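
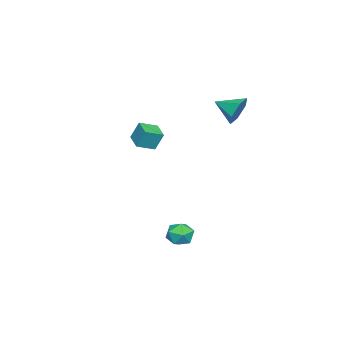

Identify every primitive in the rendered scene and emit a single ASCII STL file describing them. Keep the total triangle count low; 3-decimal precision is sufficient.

solid 
facet normal -0.774 -0.595 0.219
outer loop
vertex -1.312 -1.527 2.242
vertex -1.906 -0.871 1.925
vertex -1.264 -1.926 1.327
endloop
endfacet
facet normal 0.632 -0.698 0.337
outer loop
vertex -0.514 -1.349 1.115
vertex -1.312 -1.527 2.242
vertex -1.264 -1.926 1.327
endloop
endfacet
facet normal -0.774 -0.595 0.218
outer loop
vertex -1.264 -1.926 1.327
vertex -1.906 -0.871 1.925
vertex -1.858 -1.27 1.009
endloop
endfacet
facet normal 0.049 -0.400 -0.915
outer loop
vertex -1.858 -1.27 1.009
vertex -0.514 -1.349 1.115
vertex -1.264 -1.926 1.327
endloop
endfacet
facet normal -0.048 0.399 0.916
outer loop
vertex -1.312 -1.527 2.242
vertex -1.156 -0.294 1.713
vertex -1.906 -0.871 1.925
endloop
endfacet
facet normal 0.632 -0.698 0.337
outer loop
vertex -0.562 -0.95 2.031
vertex -1.312 -1.527 2.242
vertex -0.514 -1.349 1.115
endloop
endfacet
facet normal -0.049 0.399 0.916
outer loop
vertex -0.562 -0.95 2.031
vertex -1.156 -0.294 1.713
vertex -1.312 -1.527 2.242
endloop
endfacet
facet normal -0.632 0.698 -0.337
outer loop
vertex -1.906 -0.871 1.925
vertex -1.156 -0.294 1.713
vertex -1.858 -1.27 1.009
endloop
endfacet
facet normal 0.049 -0.398 -0.916
outer loop
vertex -1.108 -0.693 0.798
vertex -0.514 -1.349 1.115
vertex -1.858 -1.27 1.009
endloop
endfacet
facet normal -0.632 0.698 -0.337
outer loop
vertex -1.858 -1.27 1.009
vertex -1.156 -0.294 1.713
vertex -1.108 -0.693 0.798
endloop
endfacet
facet normal 0.774 0.595 -0.219
outer loop
vertex -1.108 -0.693 0.798
vertex -0.562 -0.95 2.031
vertex -0.514 -1.349 1.115
endloop
endfacet
facet normal 0.774 0.595 -0.219
outer loop
vertex -1.156 -0.294 1.713
vertex -0.562 -0.95 2.031
vertex -1.108 -0.693 0.798
endloop
endfacet
facet normal 0.043 0.939 -0.340
outer loop
vertex -1.951 2.531 2.479
vertex -2.294 2.798 3.174
vertex -1.478 2.74 3.116
endloop
endfacet
facet normal 0.682 -0.673 -0.285
outer loop
vertex -1.951 2.531 2.479
vertex -1.478 2.74 3.116
vertex -2.346 1.662 3.586
endloop
endfacet
facet normal 0.043 0.939 -0.340
outer loop
vertex -1.478 2.74 3.116
vertex -2.294 2.798 3.174
vertex -1.821 3.007 3.811
endloop
endfacet
facet normal 0.761 -0.384 0.523
outer loop
vertex -1.478 2.74 3.116
vertex -1.821 3.007 3.811
vertex -2.346 1.662 3.586
endloop
endfacet
facet normal 0.043 0.939 -0.340
outer loop
vertex -1.821 3.007 3.811
vertex -2.294 2.798 3.174
vertex -2.637 3.066 3.87
endloop
endfacet
facet normal 0.057 -0.186 0.981
outer loop
vertex -1.821 3.007 3.811
vertex -2.637 3.066 3.87
vertex -2.346 1.662 3.586
endloop
endfacet
facet normal 0.043 0.939 -0.340
outer loop
vertex -2.637 3.066 3.87
vertex -2.294 2.798 3.174
vertex -3.11 2.857 3.233
endloop
endfacet
facet normal -0.725 -0.278 0.630
outer loop
vertex -2.637 3.066 3.87
vertex -3.11 2.857 3.233
vertex -2.346 1.662 3.586
endloop
endfacet
facet normal 0.043 0.940 -0.340
outer loop
vertex -3.11 2.857 3.233
vertex -2.294 2.798 3.174
vertex -2.767 2.59 2.538
endloop
endfacet
facet normal -0.804 -0.567 -0.179
outer loop
vertex -3.11 2.857 3.233
vertex -2.767 2.59 2.538
vertex -2.346 1.662 3.586
endloop
endfacet
facet normal 0.043 0.940 -0.340
outer loop
vertex -2.767 2.59 2.538
vertex -2.294 2.798 3.174
vertex -1.951 2.531 2.479
endloop
endfacet
facet normal -0.101 -0.765 -0.636
outer loop
vertex -2.767 2.59 2.538
vertex -1.951 2.531 2.479
vertex -2.346 1.662 3.586
endloop
endfacet
facet normal -0.437 -0.244 0.866
outer loop
vertex 1.25 1.607 -2.474
vertex 1.633 1.016 -2.447
vertex 1.879 1.608 -2.156
endloop
endfacet
facet normal -0.400 0.464 0.790
outer loop
vertex 1.25 1.607 -2.474
vertex 1.879 1.608 -2.156
vertex 1.692 2.148 -2.568
endloop
endfacet
facet normal -0.744 0.641 0.189
outer loop
vertex 1.25 1.607 -2.474
vertex 1.692 2.148 -2.568
vertex 1.33 1.889 -3.114
endloop
endfacet
facet normal -0.994 0.041 -0.106
outer loop
vertex 1.25 1.607 -2.474
vertex 1.33 1.889 -3.114
vertex 1.293 1.189 -3.039
endloop
endfacet
facet normal -0.803 -0.506 0.313
outer loop
vertex 1.25 1.607 -2.474
vertex 1.293 1.189 -3.039
vertex 1.633 1.016 -2.447
endloop
endfacet
facet normal 0.288 0.642 0.711
outer loop
vertex 1.692 2.148 -2.568
vertex 1.879 1.608 -2.156
vertex 2.347 1.891 -2.601
endloop
endfacet
facet normal 0.228 -0.504 0.833
outer loop
vertex 1.879 1.608 -2.156
vertex 1.633 1.016 -2.447
vertex 2.31 1.191 -2.526
endloop
endfacet
facet normal -0.367 -0.928 -0.060
outer loop
vertex 1.633 1.016 -2.447
vertex 1.293 1.189 -3.039
vertex 1.948 0.932 -3.072
endloop
endfacet
facet normal -0.675 -0.043 -0.737
outer loop
vertex 1.293 1.189 -3.039
vertex 1.33 1.889 -3.114
vertex 1.761 1.472 -3.484
endloop
endfacet
facet normal -0.270 0.927 -0.261
outer loop
vertex 1.33 1.889 -3.114
vertex 1.692 2.148 -2.568
vertex 2.007 2.064 -3.193
endloop
endfacet
facet normal 0.994 -0.041 0.106
outer loop
vertex 2.39 1.473 -3.166
vertex 2.347 1.891 -2.601
vertex 2.31 1.191 -2.526
endloop
endfacet
facet normal 0.744 -0.641 -0.189
outer loop
vertex 2.39 1.473 -3.166
vertex 2.31 1.191 -2.526
vertex 1.948 0.932 -3.072
endloop
endfacet
facet normal 0.400 -0.464 -0.790
outer loop
vertex 2.39 1.473 -3.166
vertex 1.948 0.932 -3.072
vertex 1.761 1.472 -3.484
endloop
endfacet
facet normal 0.437 0.244 -0.866
outer loop
vertex 2.39 1.473 -3.166
vertex 1.761 1.472 -3.484
vertex 2.007 2.064 -3.193
endloop
endfacet
facet normal 0.803 0.506 -0.313
outer loop
vertex 2.39 1.473 -3.166
vertex 2.007 2.064 -3.193
vertex 2.347 1.891 -2.601
endloop
endfacet
facet normal 0.675 0.043 0.737
outer loop
vertex 2.31 1.191 -2.526
vertex 2.347 1.891 -2.601
vertex 1.879 1.608 -2.156
endloop
endfacet
facet normal 0.270 -0.927 0.261
outer loop
vertex 1.948 0.932 -3.072
vertex 2.31 1.191 -2.526
vertex 1.633 1.016 -2.447
endloop
endfacet
facet normal -0.288 -0.642 -0.711
outer loop
vertex 1.761 1.472 -3.484
vertex 1.948 0.932 -3.072
vertex 1.293 1.189 -3.039
endloop
endfacet
facet normal -0.228 0.504 -0.833
outer loop
vertex 2.007 2.064 -3.193
vertex 1.761 1.472 -3.484
vertex 1.33 1.889 -3.114
endloop
endfacet
facet normal 0.367 0.928 0.060
outer loop
vertex 2.347 1.891 -2.601
vertex 2.007 2.064 -3.193
vertex 1.692 2.148 -2.568
endloop
endfacet

endsolid


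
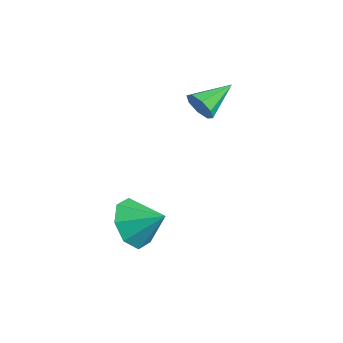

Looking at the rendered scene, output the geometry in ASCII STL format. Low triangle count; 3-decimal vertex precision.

solid 
facet normal -0.686 -0.499 -0.529
outer loop
vertex 2.761 -0.948 -3.64
vertex 2.168 -0.21 -3.567
vertex 2.838 -0.474 -4.187
endloop
endfacet
facet normal 0.986 -0.167 -0.006
outer loop
vertex 2.761 -0.948 -3.64
vertex 2.838 -0.474 -4.187
vertex 2.992 0.39 -2.933
endloop
endfacet
facet normal -0.686 -0.499 -0.529
outer loop
vertex 2.838 -0.474 -4.187
vertex 2.168 -0.21 -3.567
vertex 2.522 0.154 -4.37
endloop
endfacet
facet normal 0.876 0.341 -0.342
outer loop
vertex 2.838 -0.474 -4.187
vertex 2.522 0.154 -4.37
vertex 2.992 0.39 -2.933
endloop
endfacet
facet normal -0.687 -0.499 -0.529
outer loop
vertex 2.522 0.154 -4.37
vertex 2.168 -0.21 -3.567
vertex 1.999 0.57 -4.083
endloop
endfacet
facet normal 0.490 0.820 -0.295
outer loop
vertex 2.522 0.154 -4.37
vertex 1.999 0.57 -4.083
vertex 2.992 0.39 -2.933
endloop
endfacet
facet normal -0.687 -0.499 -0.529
outer loop
vertex 1.999 0.57 -4.083
vertex 2.168 -0.21 -3.567
vertex 1.575 0.529 -3.494
endloop
endfacet
facet normal 0.054 0.993 0.108
outer loop
vertex 1.999 0.57 -4.083
vertex 1.575 0.529 -3.494
vertex 2.992 0.39 -2.933
endloop
endfacet
facet normal -0.686 -0.498 -0.530
outer loop
vertex 1.575 0.529 -3.494
vertex 2.168 -0.21 -3.567
vertex 1.498 0.055 -2.948
endloop
endfacet
facet normal -0.176 0.756 0.631
outer loop
vertex 1.575 0.529 -3.494
vertex 1.498 0.055 -2.948
vertex 2.992 0.39 -2.933
endloop
endfacet
facet normal -0.686 -0.500 -0.528
outer loop
vertex 1.498 0.055 -2.948
vertex 2.168 -0.21 -3.567
vertex 1.814 -0.573 -2.764
endloop
endfacet
facet normal -0.066 0.250 0.966
outer loop
vertex 1.498 0.055 -2.948
vertex 1.814 -0.573 -2.764
vertex 2.992 0.39 -2.933
endloop
endfacet
facet normal -0.687 -0.499 -0.528
outer loop
vertex 1.814 -0.573 -2.764
vertex 2.168 -0.21 -3.567
vertex 2.337 -0.989 -3.051
endloop
endfacet
facet normal 0.321 -0.231 0.919
outer loop
vertex 1.814 -0.573 -2.764
vertex 2.337 -0.989 -3.051
vertex 2.992 0.39 -2.933
endloop
endfacet
facet normal -0.686 -0.499 -0.529
outer loop
vertex 2.337 -0.989 -3.051
vertex 2.168 -0.21 -3.567
vertex 2.761 -0.948 -3.64
endloop
endfacet
facet normal 0.756 -0.403 0.516
outer loop
vertex 2.337 -0.989 -3.051
vertex 2.761 -0.948 -3.64
vertex 2.992 0.39 -2.933
endloop
endfacet
facet normal 0.088 -0.939 -0.332
outer loop
vertex 1.565 2.671 0.453
vertex 1.25 2.811 -0.026
vertex 1.823 2.816 0.112
endloop
endfacet
facet normal 0.725 0.235 0.648
outer loop
vertex 1.565 2.671 0.453
vertex 1.823 2.816 0.112
vertex 1.13 4.089 0.426
endloop
endfacet
facet normal 0.088 -0.939 -0.333
outer loop
vertex 1.823 2.816 0.112
vertex 1.25 2.811 -0.026
vertex 1.746 2.958 -0.309
endloop
endfacet
facet normal 0.878 0.478 0.001
outer loop
vertex 1.823 2.816 0.112
vertex 1.746 2.958 -0.309
vertex 1.13 4.089 0.426
endloop
endfacet
facet normal 0.088 -0.939 -0.333
outer loop
vertex 1.746 2.958 -0.309
vertex 1.25 2.811 -0.026
vertex 1.378 3.014 -0.565
endloop
endfacet
facet normal 0.499 0.647 -0.577
outer loop
vertex 1.746 2.958 -0.309
vertex 1.378 3.014 -0.565
vertex 1.13 4.089 0.426
endloop
endfacet
facet normal 0.088 -0.939 -0.333
outer loop
vertex 1.378 3.014 -0.565
vertex 1.25 2.811 -0.026
vertex 0.935 2.951 -0.505
endloop
endfacet
facet normal -0.192 0.641 -0.743
outer loop
vertex 1.378 3.014 -0.565
vertex 0.935 2.951 -0.505
vertex 1.13 4.089 0.426
endloop
endfacet
facet normal 0.086 -0.940 -0.331
outer loop
vertex 0.935 2.951 -0.505
vertex 1.25 2.811 -0.026
vertex 0.676 2.807 -0.164
endloop
endfacet
facet normal -0.789 0.465 -0.403
outer loop
vertex 0.935 2.951 -0.505
vertex 0.676 2.807 -0.164
vertex 1.13 4.089 0.426
endloop
endfacet
facet normal 0.086 -0.939 -0.332
outer loop
vertex 0.676 2.807 -0.164
vertex 1.25 2.811 -0.026
vertex 0.754 2.665 0.258
endloop
endfacet
facet normal -0.943 0.220 0.248
outer loop
vertex 0.676 2.807 -0.164
vertex 0.754 2.665 0.258
vertex 1.13 4.089 0.426
endloop
endfacet
facet normal 0.087 -0.939 -0.331
outer loop
vertex 0.754 2.665 0.258
vertex 1.25 2.811 -0.026
vertex 1.122 2.609 0.513
endloop
endfacet
facet normal -0.563 0.052 0.825
outer loop
vertex 0.754 2.665 0.258
vertex 1.122 2.609 0.513
vertex 1.13 4.089 0.426
endloop
endfacet
facet normal 0.087 -0.939 -0.332
outer loop
vertex 1.122 2.609 0.513
vertex 1.25 2.811 -0.026
vertex 1.565 2.671 0.453
endloop
endfacet
facet normal 0.126 0.058 0.990
outer loop
vertex 1.122 2.609 0.513
vertex 1.565 2.671 0.453
vertex 1.13 4.089 0.426
endloop
endfacet

endsolid


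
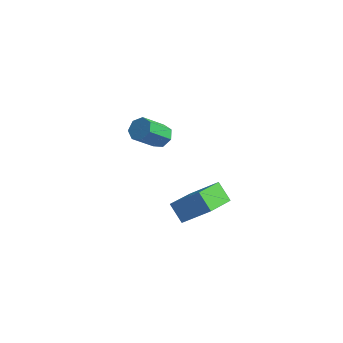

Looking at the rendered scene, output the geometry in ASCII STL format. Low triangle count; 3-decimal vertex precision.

solid 
facet normal 0.196 0.720 -0.666
outer loop
vertex -3.142 2.193 -4.797
vertex -3.649 2.655 -4.447
vertex -2.895 2.577 -4.309
endloop
endfacet
facet normal 0.908 -0.390 -0.153
outer loop
vertex -3.142 2.193 -4.797
vertex -2.895 2.577 -4.309
vertex -3.505 0.862 -3.563
endloop
endfacet
facet normal 0.908 -0.390 -0.153
outer loop
vertex -3.505 0.862 -3.563
vertex -2.895 2.577 -4.309
vertex -3.258 1.247 -3.076
endloop
endfacet
facet normal -0.196 -0.719 0.667
outer loop
vertex -3.505 0.862 -3.563
vertex -3.258 1.247 -3.076
vertex -4.011 1.325 -3.213
endloop
endfacet
facet normal 0.196 0.720 -0.666
outer loop
vertex -2.895 2.577 -4.309
vertex -3.649 2.655 -4.447
vertex -3.216 3.02 -3.925
endloop
endfacet
facet normal 0.855 0.207 0.475
outer loop
vertex -2.895 2.577 -4.309
vertex -3.216 3.02 -3.925
vertex -3.258 1.247 -3.076
endloop
endfacet
facet normal 0.856 0.207 0.474
outer loop
vertex -3.258 1.247 -3.076
vertex -3.216 3.02 -3.925
vertex -3.578 1.69 -2.692
endloop
endfacet
facet normal -0.196 -0.719 0.667
outer loop
vertex -3.258 1.247 -3.076
vertex -3.578 1.69 -2.692
vertex -4.011 1.325 -3.213
endloop
endfacet
facet normal 0.197 0.719 -0.666
outer loop
vertex -3.216 3.02 -3.925
vertex -3.649 2.655 -4.447
vertex -3.862 3.189 -3.934
endloop
endfacet
facet normal 0.159 0.648 0.745
outer loop
vertex -3.216 3.02 -3.925
vertex -3.862 3.189 -3.934
vertex -3.578 1.69 -2.692
endloop
endfacet
facet normal 0.158 0.648 0.745
outer loop
vertex -3.578 1.69 -2.692
vertex -3.862 3.189 -3.934
vertex -4.224 1.858 -2.701
endloop
endfacet
facet normal -0.196 -0.719 0.667
outer loop
vertex -3.578 1.69 -2.692
vertex -4.224 1.858 -2.701
vertex -4.011 1.325 -3.213
endloop
endfacet
facet normal 0.196 0.719 -0.667
outer loop
vertex -3.862 3.189 -3.934
vertex -3.649 2.655 -4.447
vertex -4.348 2.955 -4.329
endloop
endfacet
facet normal -0.658 0.600 0.454
outer loop
vertex -3.862 3.189 -3.934
vertex -4.348 2.955 -4.329
vertex -4.224 1.858 -2.701
endloop
endfacet
facet normal -0.657 0.601 0.455
outer loop
vertex -4.224 1.858 -2.701
vertex -4.348 2.955 -4.329
vertex -4.71 1.625 -3.095
endloop
endfacet
facet normal -0.196 -0.719 0.667
outer loop
vertex -4.224 1.858 -2.701
vertex -4.71 1.625 -3.095
vertex -4.011 1.325 -3.213
endloop
endfacet
facet normal 0.196 0.719 -0.667
outer loop
vertex -4.348 2.955 -4.329
vertex -3.649 2.655 -4.447
vertex -4.308 2.496 -4.812
endloop
endfacet
facet normal -0.979 0.102 -0.178
outer loop
vertex -4.348 2.955 -4.329
vertex -4.308 2.496 -4.812
vertex -4.71 1.625 -3.095
endloop
endfacet
facet normal -0.979 0.102 -0.178
outer loop
vertex -4.71 1.625 -3.095
vertex -4.308 2.496 -4.812
vertex -4.67 1.165 -3.579
endloop
endfacet
facet normal -0.196 -0.719 0.667
outer loop
vertex -4.71 1.625 -3.095
vertex -4.67 1.165 -3.579
vertex -4.011 1.325 -3.213
endloop
endfacet
facet normal 0.195 0.720 -0.666
outer loop
vertex -4.308 2.496 -4.812
vertex -3.649 2.655 -4.447
vertex -3.771 2.157 -5.021
endloop
endfacet
facet normal -0.563 -0.474 -0.677
outer loop
vertex -4.308 2.496 -4.812
vertex -3.771 2.157 -5.021
vertex -4.67 1.165 -3.579
endloop
endfacet
facet normal -0.562 -0.475 -0.677
outer loop
vertex -4.67 1.165 -3.579
vertex -3.771 2.157 -5.021
vertex -4.133 0.826 -3.787
endloop
endfacet
facet normal -0.196 -0.719 0.667
outer loop
vertex -4.67 1.165 -3.579
vertex -4.133 0.826 -3.787
vertex -4.011 1.325 -3.213
endloop
endfacet
facet normal 0.196 0.720 -0.666
outer loop
vertex -3.771 2.157 -5.021
vertex -3.649 2.655 -4.447
vertex -3.142 2.193 -4.797
endloop
endfacet
facet normal 0.277 -0.693 -0.666
outer loop
vertex -3.771 2.157 -5.021
vertex -3.142 2.193 -4.797
vertex -4.133 0.826 -3.787
endloop
endfacet
facet normal 0.277 -0.693 -0.666
outer loop
vertex -4.133 0.826 -3.787
vertex -3.142 2.193 -4.797
vertex -3.505 0.862 -3.563
endloop
endfacet
facet normal -0.197 -0.719 0.667
outer loop
vertex -4.133 0.826 -3.787
vertex -3.505 0.862 -3.563
vertex -4.011 1.325 -3.213
endloop
endfacet
facet normal -0.695 0.132 0.707
outer loop
vertex 2.968 -2.703 -2.266
vertex 2.662 -0.676 -2.946
vertex 1.649 -3.299 -3.451
endloop
endfacet
facet normal 0.141 -0.939 0.315
outer loop
vertex 2.518 -3.464 -4.334
vertex 2.968 -2.703 -2.266
vertex 1.649 -3.299 -3.451
endloop
endfacet
facet normal -0.695 0.132 0.707
outer loop
vertex 1.649 -3.299 -3.451
vertex 2.662 -0.676 -2.946
vertex 1.344 -1.272 -4.13
endloop
endfacet
facet normal -0.705 -0.318 -0.634
outer loop
vertex 1.344 -1.272 -4.13
vertex 2.518 -3.464 -4.334
vertex 1.649 -3.299 -3.451
endloop
endfacet
facet normal 0.705 0.319 0.634
outer loop
vertex 2.968 -2.703 -2.266
vertex 3.531 -0.841 -3.829
vertex 2.662 -0.676 -2.946
endloop
endfacet
facet normal 0.142 -0.939 0.315
outer loop
vertex 3.836 -2.868 -3.15
vertex 2.968 -2.703 -2.266
vertex 2.518 -3.464 -4.334
endloop
endfacet
facet normal 0.705 0.318 0.633
outer loop
vertex 3.836 -2.868 -3.15
vertex 3.531 -0.841 -3.829
vertex 2.968 -2.703 -2.266
endloop
endfacet
facet normal -0.142 0.939 -0.315
outer loop
vertex 2.662 -0.676 -2.946
vertex 3.531 -0.841 -3.829
vertex 1.344 -1.272 -4.13
endloop
endfacet
facet normal -0.705 -0.319 -0.633
outer loop
vertex 2.212 -1.437 -5.014
vertex 2.518 -3.464 -4.334
vertex 1.344 -1.272 -4.13
endloop
endfacet
facet normal -0.142 0.939 -0.314
outer loop
vertex 1.344 -1.272 -4.13
vertex 3.531 -0.841 -3.829
vertex 2.212 -1.437 -5.014
endloop
endfacet
facet normal 0.695 -0.132 -0.707
outer loop
vertex 2.212 -1.437 -5.014
vertex 3.836 -2.868 -3.15
vertex 2.518 -3.464 -4.334
endloop
endfacet
facet normal 0.695 -0.132 -0.707
outer loop
vertex 3.531 -0.841 -3.829
vertex 3.836 -2.868 -3.15
vertex 2.212 -1.437 -5.014
endloop
endfacet

endsolid


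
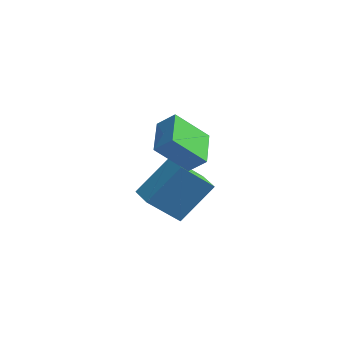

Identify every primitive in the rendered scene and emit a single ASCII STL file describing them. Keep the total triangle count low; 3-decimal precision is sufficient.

solid 
facet normal -0.715 -0.092 -0.693
outer loop
vertex -3.929 1.54 3.59
vertex -4.254 3.071 3.722
vertex -2.686 1.919 2.259
endloop
endfacet
facet normal 0.207 -0.975 -0.084
outer loop
vertex -1.986 2.009 2.938
vertex -3.929 1.54 3.59
vertex -2.686 1.919 2.259
endloop
endfacet
facet normal -0.715 -0.092 -0.693
outer loop
vertex -2.686 1.919 2.259
vertex -4.254 3.071 3.722
vertex -3.012 3.449 2.391
endloop
endfacet
facet normal 0.668 0.204 -0.716
outer loop
vertex -3.012 3.449 2.391
vertex -1.986 2.009 2.938
vertex -2.686 1.919 2.259
endloop
endfacet
facet normal -0.668 -0.204 0.716
outer loop
vertex -3.929 1.54 3.59
vertex -3.554 3.161 4.401
vertex -4.254 3.071 3.722
endloop
endfacet
facet normal 0.207 -0.975 -0.083
outer loop
vertex -3.228 1.631 4.269
vertex -3.929 1.54 3.59
vertex -1.986 2.009 2.938
endloop
endfacet
facet normal -0.667 -0.204 0.716
outer loop
vertex -3.228 1.631 4.269
vertex -3.554 3.161 4.401
vertex -3.929 1.54 3.59
endloop
endfacet
facet normal -0.207 0.975 0.084
outer loop
vertex -4.254 3.071 3.722
vertex -3.554 3.161 4.401
vertex -3.012 3.449 2.391
endloop
endfacet
facet normal 0.667 0.203 -0.716
outer loop
vertex -2.311 3.54 3.07
vertex -1.986 2.009 2.938
vertex -3.012 3.449 2.391
endloop
endfacet
facet normal -0.208 0.975 0.084
outer loop
vertex -3.012 3.449 2.391
vertex -3.554 3.161 4.401
vertex -2.311 3.54 3.07
endloop
endfacet
facet normal 0.715 0.092 0.693
outer loop
vertex -2.311 3.54 3.07
vertex -3.228 1.631 4.269
vertex -1.986 2.009 2.938
endloop
endfacet
facet normal 0.714 0.092 0.694
outer loop
vertex -3.554 3.161 4.401
vertex -3.228 1.631 4.269
vertex -2.311 3.54 3.07
endloop
endfacet
facet normal -0.545 -0.343 0.765
outer loop
vertex -3.353 3.32 1.004
vertex -4.013 4.014 0.845
vertex -4.383 2.04 -0.303
endloop
endfacet
facet normal 0.680 -0.715 0.164
outer loop
vertex -3.227 2.766 -1.925
vertex -3.353 3.32 1.004
vertex -4.383 2.04 -0.303
endloop
endfacet
facet normal -0.545 -0.343 0.765
outer loop
vertex -4.383 2.04 -0.303
vertex -4.013 4.014 0.845
vertex -5.043 2.733 -0.463
endloop
endfacet
facet normal -0.490 -0.610 -0.622
outer loop
vertex -5.043 2.733 -0.463
vertex -3.227 2.766 -1.925
vertex -4.383 2.04 -0.303
endloop
endfacet
facet normal 0.491 0.609 0.623
outer loop
vertex -3.353 3.32 1.004
vertex -2.857 4.74 -0.777
vertex -4.013 4.014 0.845
endloop
endfacet
facet normal 0.680 -0.715 0.164
outer loop
vertex -2.197 4.047 -0.617
vertex -3.353 3.32 1.004
vertex -3.227 2.766 -1.925
endloop
endfacet
facet normal 0.490 0.610 0.623
outer loop
vertex -2.197 4.047 -0.617
vertex -2.857 4.74 -0.777
vertex -3.353 3.32 1.004
endloop
endfacet
facet normal -0.680 0.715 -0.165
outer loop
vertex -4.013 4.014 0.845
vertex -2.857 4.74 -0.777
vertex -5.043 2.733 -0.463
endloop
endfacet
facet normal -0.491 -0.609 -0.623
outer loop
vertex -3.887 3.46 -2.084
vertex -3.227 2.766 -1.925
vertex -5.043 2.733 -0.463
endloop
endfacet
facet normal -0.680 0.715 -0.164
outer loop
vertex -5.043 2.733 -0.463
vertex -2.857 4.74 -0.777
vertex -3.887 3.46 -2.084
endloop
endfacet
facet normal 0.545 0.343 -0.765
outer loop
vertex -3.887 3.46 -2.084
vertex -2.197 4.047 -0.617
vertex -3.227 2.766 -1.925
endloop
endfacet
facet normal 0.545 0.343 -0.765
outer loop
vertex -2.857 4.74 -0.777
vertex -2.197 4.047 -0.617
vertex -3.887 3.46 -2.084
endloop
endfacet

endsolid


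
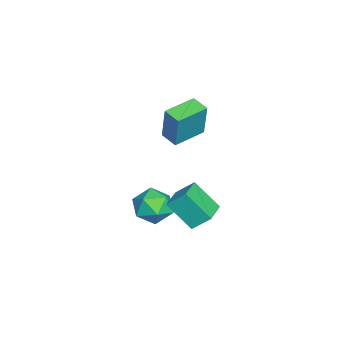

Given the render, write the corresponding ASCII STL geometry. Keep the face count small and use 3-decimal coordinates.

solid 
facet normal -0.985 0.118 -0.123
outer loop
vertex 2.294 0.223 -0.74
vertex 2.597 1.432 -2.011
vertex 2.293 -0.653 -1.574
endloop
endfacet
facet normal -0.170 -0.679 0.714
outer loop
vertex 3.623 -0.812 -1.409
vertex 2.294 0.223 -0.74
vertex 2.293 -0.653 -1.574
endloop
endfacet
facet normal -0.985 0.118 -0.123
outer loop
vertex 2.293 -0.653 -1.574
vertex 2.597 1.432 -2.011
vertex 2.596 0.556 -2.845
endloop
endfacet
facet normal -0.001 -0.724 -0.689
outer loop
vertex 2.596 0.556 -2.845
vertex 3.623 -0.812 -1.409
vertex 2.293 -0.653 -1.574
endloop
endfacet
facet normal 0.001 0.724 0.689
outer loop
vertex 2.294 0.223 -0.74
vertex 3.927 1.273 -1.846
vertex 2.597 1.432 -2.011
endloop
endfacet
facet normal -0.170 -0.679 0.714
outer loop
vertex 3.624 0.064 -0.575
vertex 2.294 0.223 -0.74
vertex 3.623 -0.812 -1.409
endloop
endfacet
facet normal 0.001 0.724 0.689
outer loop
vertex 3.624 0.064 -0.575
vertex 3.927 1.273 -1.846
vertex 2.294 0.223 -0.74
endloop
endfacet
facet normal 0.170 0.679 -0.714
outer loop
vertex 2.597 1.432 -2.011
vertex 3.927 1.273 -1.846
vertex 2.596 0.556 -2.845
endloop
endfacet
facet normal -0.001 -0.724 -0.689
outer loop
vertex 3.926 0.397 -2.68
vertex 3.623 -0.812 -1.409
vertex 2.596 0.556 -2.845
endloop
endfacet
facet normal 0.170 0.679 -0.714
outer loop
vertex 2.596 0.556 -2.845
vertex 3.927 1.273 -1.846
vertex 3.926 0.397 -2.68
endloop
endfacet
facet normal 0.985 -0.118 0.123
outer loop
vertex 3.926 0.397 -2.68
vertex 3.624 0.064 -0.575
vertex 3.623 -0.812 -1.409
endloop
endfacet
facet normal 0.985 -0.118 0.123
outer loop
vertex 3.927 1.273 -1.846
vertex 3.624 0.064 -0.575
vertex 3.926 0.397 -2.68
endloop
endfacet
facet normal -0.930 0.002 0.368
outer loop
vertex 1.32 -1.118 -2.597
vertex 1.18 -2.123 -2.944
vertex 1.57 -1.944 -1.961
endloop
endfacet
facet normal -0.503 0.427 0.752
outer loop
vertex 1.32 -1.118 -2.597
vertex 1.57 -1.944 -1.961
vertex 2.218 -1.091 -2.012
endloop
endfacet
facet normal -0.232 0.920 0.314
outer loop
vertex 1.32 -1.118 -2.597
vertex 2.218 -1.091 -2.012
vertex 2.228 -0.742 -3.027
endloop
endfacet
facet normal -0.493 0.801 -0.339
outer loop
vertex 1.32 -1.118 -2.597
vertex 2.228 -0.742 -3.027
vertex 1.586 -1.38 -3.602
endloop
endfacet
facet normal -0.923 0.234 -0.305
outer loop
vertex 1.32 -1.118 -2.597
vertex 1.586 -1.38 -3.602
vertex 1.18 -2.123 -2.944
endloop
endfacet
facet normal 0.039 0.030 0.999
outer loop
vertex 2.218 -1.091 -2.012
vertex 1.57 -1.944 -1.961
vertex 2.634 -2.08 -1.998
endloop
endfacet
facet normal -0.653 -0.656 0.379
outer loop
vertex 1.57 -1.944 -1.961
vertex 1.18 -2.123 -2.944
vertex 1.992 -2.718 -2.573
endloop
endfacet
facet normal -0.643 -0.280 -0.713
outer loop
vertex 1.18 -2.123 -2.944
vertex 1.586 -1.38 -3.602
vertex 2.002 -2.369 -3.588
endloop
endfacet
facet normal 0.055 0.638 -0.768
outer loop
vertex 1.586 -1.38 -3.602
vertex 2.228 -0.742 -3.027
vertex 2.65 -1.516 -3.639
endloop
endfacet
facet normal 0.476 0.830 0.290
outer loop
vertex 2.228 -0.742 -3.027
vertex 2.218 -1.091 -2.012
vertex 3.04 -1.337 -2.656
endloop
endfacet
facet normal 0.493 -0.801 0.339
outer loop
vertex 2.9 -2.342 -3.003
vertex 2.634 -2.08 -1.998
vertex 1.992 -2.718 -2.573
endloop
endfacet
facet normal 0.232 -0.920 -0.314
outer loop
vertex 2.9 -2.342 -3.003
vertex 1.992 -2.718 -2.573
vertex 2.002 -2.369 -3.588
endloop
endfacet
facet normal 0.503 -0.427 -0.752
outer loop
vertex 2.9 -2.342 -3.003
vertex 2.002 -2.369 -3.588
vertex 2.65 -1.516 -3.639
endloop
endfacet
facet normal 0.930 -0.002 -0.368
outer loop
vertex 2.9 -2.342 -3.003
vertex 2.65 -1.516 -3.639
vertex 3.04 -1.337 -2.656
endloop
endfacet
facet normal 0.923 -0.234 0.305
outer loop
vertex 2.9 -2.342 -3.003
vertex 3.04 -1.337 -2.656
vertex 2.634 -2.08 -1.998
endloop
endfacet
facet normal -0.055 -0.638 0.768
outer loop
vertex 1.992 -2.718 -2.573
vertex 2.634 -2.08 -1.998
vertex 1.57 -1.944 -1.961
endloop
endfacet
facet normal -0.476 -0.830 -0.290
outer loop
vertex 2.002 -2.369 -3.588
vertex 1.992 -2.718 -2.573
vertex 1.18 -2.123 -2.944
endloop
endfacet
facet normal -0.039 -0.030 -0.999
outer loop
vertex 2.65 -1.516 -3.639
vertex 2.002 -2.369 -3.588
vertex 1.586 -1.38 -3.602
endloop
endfacet
facet normal 0.653 0.656 -0.379
outer loop
vertex 3.04 -1.337 -2.656
vertex 2.65 -1.516 -3.639
vertex 2.228 -0.742 -3.027
endloop
endfacet
facet normal 0.643 0.280 0.713
outer loop
vertex 2.634 -2.08 -1.998
vertex 3.04 -1.337 -2.656
vertex 2.218 -1.091 -2.012
endloop
endfacet
facet normal -0.769 0.634 0.084
outer loop
vertex 0.84 -0.105 3.88
vertex 1.407 0.608 3.691
vertex 0.469 -0.308 2.008
endloop
endfacet
facet normal -0.610 -0.766 0.204
outer loop
vertex 1.753 -1.368 1.869
vertex 0.84 -0.105 3.88
vertex 0.469 -0.308 2.008
endloop
endfacet
facet normal -0.768 0.635 0.083
outer loop
vertex 0.469 -0.308 2.008
vertex 1.407 0.608 3.691
vertex 1.037 0.404 1.818
endloop
endfacet
facet normal -0.193 -0.106 -0.975
outer loop
vertex 1.037 0.404 1.818
vertex 1.753 -1.368 1.869
vertex 0.469 -0.308 2.008
endloop
endfacet
facet normal 0.193 0.105 0.976
outer loop
vertex 0.84 -0.105 3.88
vertex 2.691 -0.452 3.552
vertex 1.407 0.608 3.691
endloop
endfacet
facet normal -0.610 -0.766 0.204
outer loop
vertex 2.123 -1.164 3.742
vertex 0.84 -0.105 3.88
vertex 1.753 -1.368 1.869
endloop
endfacet
facet normal 0.193 0.106 0.975
outer loop
vertex 2.123 -1.164 3.742
vertex 2.691 -0.452 3.552
vertex 0.84 -0.105 3.88
endloop
endfacet
facet normal 0.610 0.766 -0.204
outer loop
vertex 1.407 0.608 3.691
vertex 2.691 -0.452 3.552
vertex 1.037 0.404 1.818
endloop
endfacet
facet normal -0.192 -0.106 -0.976
outer loop
vertex 2.32 -0.655 1.68
vertex 1.753 -1.368 1.869
vertex 1.037 0.404 1.818
endloop
endfacet
facet normal 0.610 0.766 -0.204
outer loop
vertex 1.037 0.404 1.818
vertex 2.691 -0.452 3.552
vertex 2.32 -0.655 1.68
endloop
endfacet
facet normal 0.769 -0.634 -0.083
outer loop
vertex 2.32 -0.655 1.68
vertex 2.123 -1.164 3.742
vertex 1.753 -1.368 1.869
endloop
endfacet
facet normal 0.768 -0.635 -0.083
outer loop
vertex 2.691 -0.452 3.552
vertex 2.123 -1.164 3.742
vertex 2.32 -0.655 1.68
endloop
endfacet

endsolid


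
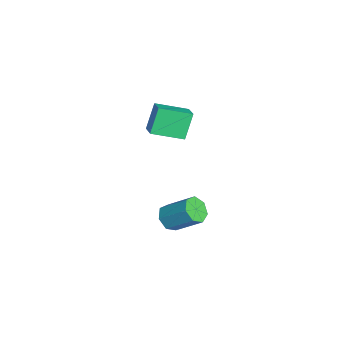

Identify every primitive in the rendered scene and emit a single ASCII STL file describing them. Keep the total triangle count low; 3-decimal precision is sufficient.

solid 
facet normal -0.338 -0.685 -0.645
outer loop
vertex 2.273 -2.743 -1.254
vertex 1.681 -2.564 -1.134
vertex 2.077 -2.346 -1.573
endloop
endfacet
facet normal 0.870 0.034 -0.493
outer loop
vertex 2.273 -2.743 -1.254
vertex 2.077 -2.346 -1.573
vertex 2.771 -1.736 -0.306
endloop
endfacet
facet normal 0.869 0.035 -0.493
outer loop
vertex 2.771 -1.736 -0.306
vertex 2.077 -2.346 -1.573
vertex 2.574 -1.338 -0.625
endloop
endfacet
facet normal 0.339 0.685 0.645
outer loop
vertex 2.771 -1.736 -0.306
vertex 2.574 -1.338 -0.625
vertex 2.179 -1.556 -0.186
endloop
endfacet
facet normal -0.339 -0.685 -0.645
outer loop
vertex 2.077 -2.346 -1.573
vertex 1.681 -2.564 -1.134
vertex 1.583 -2.112 -1.562
endloop
endfacet
facet normal 0.262 0.589 -0.764
outer loop
vertex 2.077 -2.346 -1.573
vertex 1.583 -2.112 -1.562
vertex 2.574 -1.338 -0.625
endloop
endfacet
facet normal 0.261 0.590 -0.764
outer loop
vertex 2.574 -1.338 -0.625
vertex 1.583 -2.112 -1.562
vertex 2.08 -1.105 -0.614
endloop
endfacet
facet normal 0.338 0.686 0.645
outer loop
vertex 2.574 -1.338 -0.625
vertex 2.08 -1.105 -0.614
vertex 2.179 -1.556 -0.186
endloop
endfacet
facet normal -0.339 -0.685 -0.645
outer loop
vertex 1.583 -2.112 -1.562
vertex 1.681 -2.564 -1.134
vertex 1.163 -2.218 -1.229
endloop
endfacet
facet normal -0.543 0.702 -0.461
outer loop
vertex 1.583 -2.112 -1.562
vertex 1.163 -2.218 -1.229
vertex 2.08 -1.105 -0.614
endloop
endfacet
facet normal -0.543 0.702 -0.460
outer loop
vertex 2.08 -1.105 -0.614
vertex 1.163 -2.218 -1.229
vertex 1.66 -1.211 -0.28
endloop
endfacet
facet normal 0.339 0.686 0.644
outer loop
vertex 2.08 -1.105 -0.614
vertex 1.66 -1.211 -0.28
vertex 2.179 -1.556 -0.186
endloop
endfacet
facet normal -0.339 -0.685 -0.645
outer loop
vertex 1.163 -2.218 -1.229
vertex 1.681 -2.564 -1.134
vertex 1.133 -2.585 -0.824
endloop
endfacet
facet normal -0.940 0.285 0.189
outer loop
vertex 1.163 -2.218 -1.229
vertex 1.133 -2.585 -0.824
vertex 1.66 -1.211 -0.28
endloop
endfacet
facet normal -0.939 0.285 0.191
outer loop
vertex 1.66 -1.211 -0.28
vertex 1.133 -2.585 -0.824
vertex 1.631 -1.578 0.124
endloop
endfacet
facet normal 0.338 0.684 0.646
outer loop
vertex 1.66 -1.211 -0.28
vertex 1.631 -1.578 0.124
vertex 2.179 -1.556 -0.186
endloop
endfacet
facet normal -0.338 -0.685 -0.645
outer loop
vertex 1.133 -2.585 -0.824
vertex 1.681 -2.564 -1.134
vertex 1.516 -2.935 -0.653
endloop
endfacet
facet normal -0.628 -0.346 0.697
outer loop
vertex 1.133 -2.585 -0.824
vertex 1.516 -2.935 -0.653
vertex 1.631 -1.578 0.124
endloop
endfacet
facet normal -0.628 -0.346 0.697
outer loop
vertex 1.631 -1.578 0.124
vertex 1.516 -2.935 -0.653
vertex 2.014 -1.928 0.295
endloop
endfacet
facet normal 0.338 0.685 0.646
outer loop
vertex 1.631 -1.578 0.124
vertex 2.014 -1.928 0.295
vertex 2.179 -1.556 -0.186
endloop
endfacet
facet normal -0.338 -0.685 -0.645
outer loop
vertex 1.516 -2.935 -0.653
vertex 1.681 -2.564 -1.134
vertex 2.024 -3.006 -0.844
endloop
endfacet
facet normal 0.155 -0.717 0.680
outer loop
vertex 1.516 -2.935 -0.653
vertex 2.024 -3.006 -0.844
vertex 2.014 -1.928 0.295
endloop
endfacet
facet normal 0.156 -0.717 0.680
outer loop
vertex 2.014 -1.928 0.295
vertex 2.024 -3.006 -0.844
vertex 2.521 -1.999 0.104
endloop
endfacet
facet normal 0.339 0.684 0.646
outer loop
vertex 2.014 -1.928 0.295
vertex 2.521 -1.999 0.104
vertex 2.179 -1.556 -0.186
endloop
endfacet
facet normal -0.338 -0.685 -0.645
outer loop
vertex 2.024 -3.006 -0.844
vertex 1.681 -2.564 -1.134
vertex 2.273 -2.743 -1.254
endloop
endfacet
facet normal 0.824 -0.547 0.149
outer loop
vertex 2.024 -3.006 -0.844
vertex 2.273 -2.743 -1.254
vertex 2.521 -1.999 0.104
endloop
endfacet
facet normal 0.823 -0.548 0.150
outer loop
vertex 2.521 -1.999 0.104
vertex 2.273 -2.743 -1.254
vertex 2.771 -1.736 -0.306
endloop
endfacet
facet normal 0.339 0.684 0.646
outer loop
vertex 2.521 -1.999 0.104
vertex 2.771 -1.736 -0.306
vertex 2.179 -1.556 -0.186
endloop
endfacet
facet normal -0.420 0.290 0.860
outer loop
vertex -3.904 -2.815 1.181
vertex -3.16 -2.685 1.501
vertex -3.939 -1.39 0.683
endloop
endfacet
facet normal -0.907 -0.159 -0.390
outer loop
vertex -3.38 -1.775 -0.461
vertex -3.904 -2.815 1.181
vertex -3.939 -1.39 0.683
endloop
endfacet
facet normal -0.420 0.290 0.860
outer loop
vertex -3.939 -1.39 0.683
vertex -3.16 -2.685 1.501
vertex -3.195 -1.26 1.003
endloop
endfacet
facet normal -0.023 0.944 -0.329
outer loop
vertex -3.195 -1.26 1.003
vertex -3.38 -1.775 -0.461
vertex -3.939 -1.39 0.683
endloop
endfacet
facet normal 0.023 -0.944 0.329
outer loop
vertex -3.904 -2.815 1.181
vertex -2.601 -3.07 0.357
vertex -3.16 -2.685 1.501
endloop
endfacet
facet normal -0.907 -0.159 -0.390
outer loop
vertex -3.345 -3.2 0.037
vertex -3.904 -2.815 1.181
vertex -3.38 -1.775 -0.461
endloop
endfacet
facet normal 0.023 -0.944 0.329
outer loop
vertex -3.345 -3.2 0.037
vertex -2.601 -3.07 0.357
vertex -3.904 -2.815 1.181
endloop
endfacet
facet normal 0.907 0.159 0.390
outer loop
vertex -3.16 -2.685 1.501
vertex -2.601 -3.07 0.357
vertex -3.195 -1.26 1.003
endloop
endfacet
facet normal -0.023 0.944 -0.329
outer loop
vertex -2.636 -1.645 -0.141
vertex -3.38 -1.775 -0.461
vertex -3.195 -1.26 1.003
endloop
endfacet
facet normal 0.907 0.159 0.390
outer loop
vertex -3.195 -1.26 1.003
vertex -2.601 -3.07 0.357
vertex -2.636 -1.645 -0.141
endloop
endfacet
facet normal 0.420 -0.290 -0.860
outer loop
vertex -2.636 -1.645 -0.141
vertex -3.345 -3.2 0.037
vertex -3.38 -1.775 -0.461
endloop
endfacet
facet normal 0.420 -0.290 -0.860
outer loop
vertex -2.601 -3.07 0.357
vertex -3.345 -3.2 0.037
vertex -2.636 -1.645 -0.141
endloop
endfacet

endsolid


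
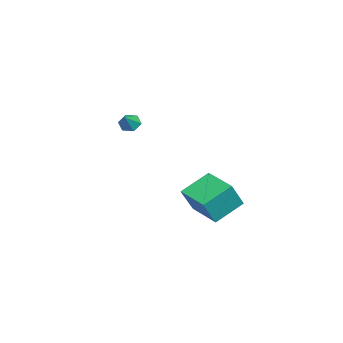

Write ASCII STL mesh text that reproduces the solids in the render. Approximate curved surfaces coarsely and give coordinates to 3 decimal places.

solid 
facet normal -0.434 0.287 -0.854
outer loop
vertex 2.269 2.557 -1.209
vertex 3.567 3.841 -1.437
vertex 3.255 1.402 -2.098
endloop
endfacet
facet normal -0.706 -0.698 0.123
outer loop
vertex 3.953 0.939 -0.723
vertex 2.269 2.557 -1.209
vertex 3.255 1.402 -2.098
endloop
endfacet
facet normal -0.434 0.287 -0.854
outer loop
vertex 3.255 1.402 -2.098
vertex 3.567 3.841 -1.437
vertex 4.553 2.685 -2.326
endloop
endfacet
facet normal 0.560 -0.656 -0.505
outer loop
vertex 4.553 2.685 -2.326
vertex 3.953 0.939 -0.723
vertex 3.255 1.402 -2.098
endloop
endfacet
facet normal -0.560 0.656 0.505
outer loop
vertex 2.269 2.557 -1.209
vertex 4.265 3.378 -0.062
vertex 3.567 3.841 -1.437
endloop
endfacet
facet normal -0.706 -0.697 0.124
outer loop
vertex 2.967 2.095 0.166
vertex 2.269 2.557 -1.209
vertex 3.953 0.939 -0.723
endloop
endfacet
facet normal -0.560 0.657 0.505
outer loop
vertex 2.967 2.095 0.166
vertex 4.265 3.378 -0.062
vertex 2.269 2.557 -1.209
endloop
endfacet
facet normal 0.706 0.697 -0.124
outer loop
vertex 3.567 3.841 -1.437
vertex 4.265 3.378 -0.062
vertex 4.553 2.685 -2.326
endloop
endfacet
facet normal 0.561 -0.656 -0.505
outer loop
vertex 5.251 2.223 -0.951
vertex 3.953 0.939 -0.723
vertex 4.553 2.685 -2.326
endloop
endfacet
facet normal 0.706 0.698 -0.124
outer loop
vertex 4.553 2.685 -2.326
vertex 4.265 3.378 -0.062
vertex 5.251 2.223 -0.951
endloop
endfacet
facet normal 0.434 -0.287 0.854
outer loop
vertex 5.251 2.223 -0.951
vertex 2.967 2.095 0.166
vertex 3.953 0.939 -0.723
endloop
endfacet
facet normal 0.434 -0.287 0.854
outer loop
vertex 4.265 3.378 -0.062
vertex 2.967 2.095 0.166
vertex 5.251 2.223 -0.951
endloop
endfacet
facet normal -0.770 0.081 -0.633
outer loop
vertex -2.06 -2.467 0.707
vertex -2.422 -2.746 1.111
vertex -2.366 -2.139 1.121
endloop
endfacet
facet normal 0.695 0.717 -0.054
outer loop
vertex -2.06 -2.467 0.707
vertex -2.366 -2.139 1.121
vertex -1.598 -2.834 1.789
endloop
endfacet
facet normal -0.771 0.082 -0.632
outer loop
vertex -2.366 -2.139 1.121
vertex -2.422 -2.746 1.111
vertex -2.727 -2.419 1.525
endloop
endfacet
facet normal 0.129 0.757 0.640
outer loop
vertex -2.366 -2.139 1.121
vertex -2.727 -2.419 1.525
vertex -1.598 -2.834 1.789
endloop
endfacet
facet normal -0.770 0.082 -0.632
outer loop
vertex -2.727 -2.419 1.525
vertex -2.422 -2.746 1.111
vertex -2.784 -3.026 1.516
endloop
endfacet
facet normal -0.225 0.007 0.974
outer loop
vertex -2.727 -2.419 1.525
vertex -2.784 -3.026 1.516
vertex -1.598 -2.834 1.789
endloop
endfacet
facet normal -0.770 0.080 -0.633
outer loop
vertex -2.784 -3.026 1.516
vertex -2.422 -2.746 1.111
vertex -2.478 -3.354 1.102
endloop
endfacet
facet normal -0.014 -0.789 0.615
outer loop
vertex -2.784 -3.026 1.516
vertex -2.478 -3.354 1.102
vertex -1.598 -2.834 1.789
endloop
endfacet
facet normal -0.770 0.080 -0.633
outer loop
vertex -2.478 -3.354 1.102
vertex -2.422 -2.746 1.111
vertex -2.117 -3.074 0.698
endloop
endfacet
facet normal 0.553 -0.829 -0.081
outer loop
vertex -2.478 -3.354 1.102
vertex -2.117 -3.074 0.698
vertex -1.598 -2.834 1.789
endloop
endfacet
facet normal -0.770 0.082 -0.633
outer loop
vertex -2.117 -3.074 0.698
vertex -2.422 -2.746 1.111
vertex -2.06 -2.467 0.707
endloop
endfacet
facet normal 0.907 -0.079 -0.414
outer loop
vertex -2.117 -3.074 0.698
vertex -2.06 -2.467 0.707
vertex -1.598 -2.834 1.789
endloop
endfacet

endsolid


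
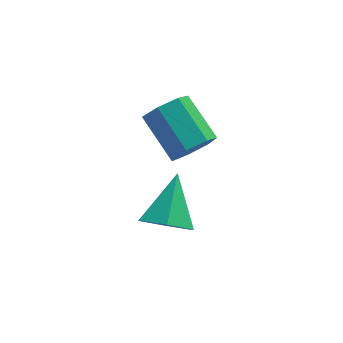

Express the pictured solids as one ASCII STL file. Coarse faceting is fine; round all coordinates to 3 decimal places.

solid 
facet normal -0.270 -0.731 -0.627
outer loop
vertex 0.534 -1.08 -3.894
vertex -0.365 -1.215 -3.35
vertex -0.333 -0.532 -4.16
endloop
endfacet
facet normal 0.574 0.706 -0.415
outer loop
vertex 0.534 -1.08 -3.894
vertex -0.333 -0.532 -4.16
vertex 0.185 0.275 -2.07
endloop
endfacet
facet normal -0.270 -0.731 -0.627
outer loop
vertex -0.333 -0.532 -4.16
vertex -0.365 -1.215 -3.35
vertex -1.233 -0.667 -3.615
endloop
endfacet
facet normal -0.304 0.912 -0.277
outer loop
vertex -0.333 -0.532 -4.16
vertex -1.233 -0.667 -3.615
vertex 0.185 0.275 -2.07
endloop
endfacet
facet normal -0.270 -0.731 -0.627
outer loop
vertex -1.233 -0.667 -3.615
vertex -0.365 -1.215 -3.35
vertex -1.265 -1.35 -2.806
endloop
endfacet
facet normal -0.767 0.505 0.396
outer loop
vertex -1.233 -0.667 -3.615
vertex -1.265 -1.35 -2.806
vertex 0.185 0.275 -2.07
endloop
endfacet
facet normal -0.270 -0.730 -0.627
outer loop
vertex -1.265 -1.35 -2.806
vertex -0.365 -1.215 -3.35
vertex -0.397 -1.899 -2.54
endloop
endfacet
facet normal -0.352 -0.107 0.930
outer loop
vertex -1.265 -1.35 -2.806
vertex -0.397 -1.899 -2.54
vertex 0.185 0.275 -2.07
endloop
endfacet
facet normal -0.269 -0.731 -0.628
outer loop
vertex -0.397 -1.899 -2.54
vertex -0.365 -1.215 -3.35
vertex 0.502 -1.763 -3.084
endloop
endfacet
facet normal 0.526 -0.312 0.791
outer loop
vertex -0.397 -1.899 -2.54
vertex 0.502 -1.763 -3.084
vertex 0.185 0.275 -2.07
endloop
endfacet
facet normal -0.270 -0.731 -0.627
outer loop
vertex 0.502 -1.763 -3.084
vertex -0.365 -1.215 -3.35
vertex 0.534 -1.08 -3.894
endloop
endfacet
facet normal 0.988 0.095 0.119
outer loop
vertex 0.502 -1.763 -3.084
vertex 0.534 -1.08 -3.894
vertex 0.185 0.275 -2.07
endloop
endfacet
facet normal 0.424 -0.742 -0.519
outer loop
vertex 1.47 0.112 -0.019
vertex 0.653 -0.135 -0.334
vertex 1.245 0.455 -0.693
endloop
endfacet
facet normal 0.860 0.510 -0.027
outer loop
vertex 1.47 0.112 -0.019
vertex 1.245 0.455 -0.693
vertex 0.665 1.521 0.968
endloop
endfacet
facet normal 0.859 0.511 -0.028
outer loop
vertex 0.665 1.521 0.968
vertex 1.245 0.455 -0.693
vertex 0.439 1.865 0.294
endloop
endfacet
facet normal -0.423 0.742 0.520
outer loop
vertex 0.665 1.521 0.968
vertex 0.439 1.865 0.294
vertex -0.153 1.275 0.654
endloop
endfacet
facet normal 0.424 -0.742 -0.520
outer loop
vertex 1.245 0.455 -0.693
vertex 0.653 -0.135 -0.334
vertex 0.573 0.354 -1.097
endloop
endfacet
facet normal 0.313 0.658 -0.685
outer loop
vertex 1.245 0.455 -0.693
vertex 0.573 0.354 -1.097
vertex 0.439 1.865 0.294
endloop
endfacet
facet normal 0.313 0.658 -0.685
outer loop
vertex 0.439 1.865 0.294
vertex 0.573 0.354 -1.097
vertex -0.232 1.764 -0.11
endloop
endfacet
facet normal -0.424 0.742 0.519
outer loop
vertex 0.439 1.865 0.294
vertex -0.232 1.764 -0.11
vertex -0.153 1.275 0.654
endloop
endfacet
facet normal 0.424 -0.742 -0.520
outer loop
vertex 0.573 0.354 -1.097
vertex 0.653 -0.135 -0.334
vertex -0.038 -0.115 -0.926
endloop
endfacet
facet normal -0.470 0.310 -0.826
outer loop
vertex 0.573 0.354 -1.097
vertex -0.038 -0.115 -0.926
vertex -0.232 1.764 -0.11
endloop
endfacet
facet normal -0.471 0.310 -0.826
outer loop
vertex -0.232 1.764 -0.11
vertex -0.038 -0.115 -0.926
vertex -0.843 1.295 0.062
endloop
endfacet
facet normal -0.424 0.742 0.519
outer loop
vertex -0.232 1.764 -0.11
vertex -0.843 1.295 0.062
vertex -0.153 1.275 0.654
endloop
endfacet
facet normal 0.423 -0.742 -0.519
outer loop
vertex -0.038 -0.115 -0.926
vertex 0.653 -0.135 -0.334
vertex -0.13 -0.599 -0.309
endloop
endfacet
facet normal -0.898 -0.270 -0.346
outer loop
vertex -0.038 -0.115 -0.926
vertex -0.13 -0.599 -0.309
vertex -0.843 1.295 0.062
endloop
endfacet
facet normal -0.898 -0.270 -0.346
outer loop
vertex -0.843 1.295 0.062
vertex -0.13 -0.599 -0.309
vertex -0.935 0.811 0.679
endloop
endfacet
facet normal -0.424 0.742 0.519
outer loop
vertex -0.843 1.295 0.062
vertex -0.935 0.811 0.679
vertex -0.153 1.275 0.654
endloop
endfacet
facet normal 0.423 -0.742 -0.519
outer loop
vertex -0.13 -0.599 -0.309
vertex 0.653 -0.135 -0.334
vertex 0.368 -0.734 0.29
endloop
endfacet
facet normal -0.651 -0.648 0.395
outer loop
vertex -0.13 -0.599 -0.309
vertex 0.368 -0.734 0.29
vertex -0.935 0.811 0.679
endloop
endfacet
facet normal -0.651 -0.648 0.395
outer loop
vertex -0.935 0.811 0.679
vertex 0.368 -0.734 0.29
vertex -0.437 0.676 1.277
endloop
endfacet
facet normal -0.423 0.742 0.520
outer loop
vertex -0.935 0.811 0.679
vertex -0.437 0.676 1.277
vertex -0.153 1.275 0.654
endloop
endfacet
facet normal 0.424 -0.742 -0.519
outer loop
vertex 0.368 -0.734 0.29
vertex 0.653 -0.135 -0.334
vertex 1.08 -0.417 0.418
endloop
endfacet
facet normal 0.088 -0.537 0.839
outer loop
vertex 0.368 -0.734 0.29
vertex 1.08 -0.417 0.418
vertex -0.437 0.676 1.277
endloop
endfacet
facet normal 0.087 -0.538 0.838
outer loop
vertex -0.437 0.676 1.277
vertex 1.08 -0.417 0.418
vertex 0.275 0.992 1.406
endloop
endfacet
facet normal -0.423 0.742 0.520
outer loop
vertex -0.437 0.676 1.277
vertex 0.275 0.992 1.406
vertex -0.153 1.275 0.654
endloop
endfacet
facet normal 0.424 -0.742 -0.519
outer loop
vertex 1.08 -0.417 0.418
vertex 0.653 -0.135 -0.334
vertex 1.47 0.112 -0.019
endloop
endfacet
facet normal 0.759 -0.022 0.650
outer loop
vertex 1.08 -0.417 0.418
vertex 1.47 0.112 -0.019
vertex 0.275 0.992 1.406
endloop
endfacet
facet normal 0.759 -0.022 0.650
outer loop
vertex 0.275 0.992 1.406
vertex 1.47 0.112 -0.019
vertex 0.665 1.521 0.968
endloop
endfacet
facet normal -0.423 0.742 0.520
outer loop
vertex 0.275 0.992 1.406
vertex 0.665 1.521 0.968
vertex -0.153 1.275 0.654
endloop
endfacet

endsolid


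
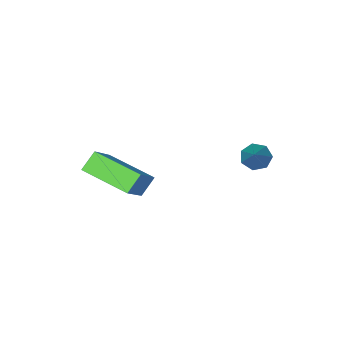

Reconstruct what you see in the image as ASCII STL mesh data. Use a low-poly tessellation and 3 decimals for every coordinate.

solid 
facet normal -0.688 -0.077 0.722
outer loop
vertex 4.229 -3.398 -0.418
vertex 3.505 -1.567 -0.913
vertex 3.028 -4.205 -1.649
endloop
endfacet
facet normal 0.356 -0.902 0.244
outer loop
vertex 3.675 -4.133 -2.327
vertex 4.229 -3.398 -0.418
vertex 3.028 -4.205 -1.649
endloop
endfacet
facet normal -0.688 -0.077 0.722
outer loop
vertex 3.028 -4.205 -1.649
vertex 3.505 -1.567 -0.913
vertex 2.304 -2.374 -2.144
endloop
endfacet
facet normal -0.632 -0.425 -0.648
outer loop
vertex 2.304 -2.374 -2.144
vertex 3.675 -4.133 -2.327
vertex 3.028 -4.205 -1.649
endloop
endfacet
facet normal 0.632 0.425 0.648
outer loop
vertex 4.229 -3.398 -0.418
vertex 4.152 -1.495 -1.591
vertex 3.505 -1.567 -0.913
endloop
endfacet
facet normal 0.356 -0.902 0.244
outer loop
vertex 4.876 -3.326 -1.096
vertex 4.229 -3.398 -0.418
vertex 3.675 -4.133 -2.327
endloop
endfacet
facet normal 0.632 0.425 0.648
outer loop
vertex 4.876 -3.326 -1.096
vertex 4.152 -1.495 -1.591
vertex 4.229 -3.398 -0.418
endloop
endfacet
facet normal -0.356 0.902 -0.244
outer loop
vertex 3.505 -1.567 -0.913
vertex 4.152 -1.495 -1.591
vertex 2.304 -2.374 -2.144
endloop
endfacet
facet normal -0.632 -0.425 -0.648
outer loop
vertex 2.951 -2.302 -2.822
vertex 3.675 -4.133 -2.327
vertex 2.304 -2.374 -2.144
endloop
endfacet
facet normal -0.356 0.902 -0.244
outer loop
vertex 2.304 -2.374 -2.144
vertex 4.152 -1.495 -1.591
vertex 2.951 -2.302 -2.822
endloop
endfacet
facet normal 0.688 0.077 -0.722
outer loop
vertex 2.951 -2.302 -2.822
vertex 4.876 -3.326 -1.096
vertex 3.675 -4.133 -2.327
endloop
endfacet
facet normal 0.688 0.077 -0.722
outer loop
vertex 4.152 -1.495 -1.591
vertex 4.876 -3.326 -1.096
vertex 2.951 -2.302 -2.822
endloop
endfacet
facet normal -0.524 -0.561 -0.641
outer loop
vertex -0.451 -0.756 -0.926
vertex -0.768 -0.264 -1.098
vertex -0.249 -0.482 -1.331
endloop
endfacet
facet normal 0.877 -0.464 0.123
outer loop
vertex -0.451 -0.756 -0.926
vertex -0.249 -0.482 -1.331
vertex 0.228 0.804 0.118
endloop
endfacet
facet normal -0.524 -0.563 -0.639
outer loop
vertex -0.249 -0.482 -1.331
vertex -0.768 -0.264 -1.098
vertex -0.438 -0.045 -1.561
endloop
endfacet
facet normal 0.888 0.157 -0.432
outer loop
vertex -0.249 -0.482 -1.331
vertex -0.438 -0.045 -1.561
vertex 0.228 0.804 0.118
endloop
endfacet
facet normal -0.524 -0.562 -0.640
outer loop
vertex -0.438 -0.045 -1.561
vertex -0.768 -0.264 -1.098
vertex -0.876 0.228 -1.442
endloop
endfacet
facet normal 0.341 0.777 -0.528
outer loop
vertex -0.438 -0.045 -1.561
vertex -0.876 0.228 -1.442
vertex 0.228 0.804 0.118
endloop
endfacet
facet normal -0.525 -0.562 -0.639
outer loop
vertex -0.876 0.228 -1.442
vertex -0.768 -0.264 -1.098
vertex -1.232 0.13 -1.063
endloop
endfacet
facet normal -0.355 0.930 -0.093
outer loop
vertex -0.876 0.228 -1.442
vertex -1.232 0.13 -1.063
vertex 0.228 0.804 0.118
endloop
endfacet
facet normal -0.525 -0.561 -0.640
outer loop
vertex -1.232 0.13 -1.063
vertex -0.768 -0.264 -1.098
vertex -1.24 -0.264 -0.711
endloop
endfacet
facet normal -0.672 0.501 0.545
outer loop
vertex -1.232 0.13 -1.063
vertex -1.24 -0.264 -0.711
vertex 0.228 0.804 0.118
endloop
endfacet
facet normal -0.524 -0.562 -0.639
outer loop
vertex -1.24 -0.264 -0.711
vertex -0.768 -0.264 -1.098
vertex -0.892 -0.659 -0.649
endloop
endfacet
facet normal -0.375 -0.188 0.908
outer loop
vertex -1.24 -0.264 -0.711
vertex -0.892 -0.659 -0.649
vertex 0.228 0.804 0.118
endloop
endfacet
facet normal -0.525 -0.562 -0.639
outer loop
vertex -0.892 -0.659 -0.649
vertex -0.768 -0.264 -1.098
vertex -0.451 -0.756 -0.926
endloop
endfacet
facet normal 0.316 -0.619 0.719
outer loop
vertex -0.892 -0.659 -0.649
vertex -0.451 -0.756 -0.926
vertex 0.228 0.804 0.118
endloop
endfacet

endsolid


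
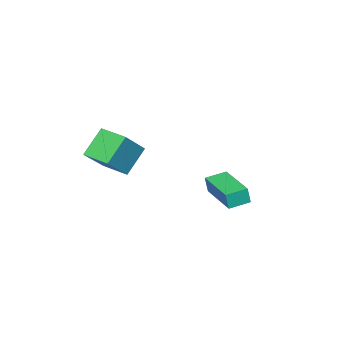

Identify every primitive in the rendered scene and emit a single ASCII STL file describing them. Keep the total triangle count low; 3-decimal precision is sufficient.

solid 
facet normal -0.809 0.563 0.172
outer loop
vertex -4.072 2.613 -3.27
vertex -2.844 4.365 -3.228
vertex -4.181 2.709 -4.098
endloop
endfacet
facet normal -0.574 -0.819 -0.019
outer loop
vertex -3.356 2.135 -4.272
vertex -4.072 2.613 -3.27
vertex -4.181 2.709 -4.098
endloop
endfacet
facet normal -0.809 0.563 0.172
outer loop
vertex -4.181 2.709 -4.098
vertex -2.844 4.365 -3.228
vertex -2.953 4.461 -4.055
endloop
endfacet
facet normal -0.128 0.114 -0.985
outer loop
vertex -2.953 4.461 -4.055
vertex -3.356 2.135 -4.272
vertex -4.181 2.709 -4.098
endloop
endfacet
facet normal 0.129 -0.114 0.985
outer loop
vertex -4.072 2.613 -3.27
vertex -2.019 3.791 -3.402
vertex -2.844 4.365 -3.228
endloop
endfacet
facet normal -0.574 -0.819 -0.019
outer loop
vertex -3.247 2.039 -3.445
vertex -4.072 2.613 -3.27
vertex -3.356 2.135 -4.272
endloop
endfacet
facet normal 0.129 -0.115 0.985
outer loop
vertex -3.247 2.039 -3.445
vertex -2.019 3.791 -3.402
vertex -4.072 2.613 -3.27
endloop
endfacet
facet normal 0.574 0.819 0.019
outer loop
vertex -2.844 4.365 -3.228
vertex -2.019 3.791 -3.402
vertex -2.953 4.461 -4.055
endloop
endfacet
facet normal -0.129 0.114 -0.985
outer loop
vertex -2.128 3.887 -4.23
vertex -3.356 2.135 -4.272
vertex -2.953 4.461 -4.055
endloop
endfacet
facet normal 0.574 0.819 0.019
outer loop
vertex -2.953 4.461 -4.055
vertex -2.019 3.791 -3.402
vertex -2.128 3.887 -4.23
endloop
endfacet
facet normal 0.809 -0.563 -0.172
outer loop
vertex -2.128 3.887 -4.23
vertex -3.247 2.039 -3.445
vertex -3.356 2.135 -4.272
endloop
endfacet
facet normal 0.809 -0.563 -0.172
outer loop
vertex -2.019 3.791 -3.402
vertex -3.247 2.039 -3.445
vertex -2.128 3.887 -4.23
endloop
endfacet
facet normal -0.736 0.007 -0.677
outer loop
vertex 0.214 0.079 -0.15
vertex 0.33 1.329 -0.264
vertex 1.233 -0.116 -1.261
endloop
endfacet
facet normal -0.092 -0.992 0.090
outer loop
vertex 2.61 -0.129 0.004
vertex 0.214 0.079 -0.15
vertex 1.233 -0.116 -1.261
endloop
endfacet
facet normal -0.736 0.007 -0.677
outer loop
vertex 1.233 -0.116 -1.261
vertex 0.33 1.329 -0.264
vertex 1.349 1.133 -1.375
endloop
endfacet
facet normal 0.670 -0.129 -0.731
outer loop
vertex 1.349 1.133 -1.375
vertex 2.61 -0.129 0.004
vertex 1.233 -0.116 -1.261
endloop
endfacet
facet normal -0.670 0.129 0.731
outer loop
vertex 0.214 0.079 -0.15
vertex 1.707 1.316 1.001
vertex 0.33 1.329 -0.264
endloop
endfacet
facet normal -0.092 -0.992 0.091
outer loop
vertex 1.591 0.067 1.115
vertex 0.214 0.079 -0.15
vertex 2.61 -0.129 0.004
endloop
endfacet
facet normal -0.670 0.129 0.731
outer loop
vertex 1.591 0.067 1.115
vertex 1.707 1.316 1.001
vertex 0.214 0.079 -0.15
endloop
endfacet
facet normal 0.092 0.992 -0.090
outer loop
vertex 0.33 1.329 -0.264
vertex 1.707 1.316 1.001
vertex 1.349 1.133 -1.375
endloop
endfacet
facet normal 0.670 -0.129 -0.731
outer loop
vertex 2.726 1.121 -0.11
vertex 2.61 -0.129 0.004
vertex 1.349 1.133 -1.375
endloop
endfacet
facet normal 0.091 0.992 -0.090
outer loop
vertex 1.349 1.133 -1.375
vertex 1.707 1.316 1.001
vertex 2.726 1.121 -0.11
endloop
endfacet
facet normal 0.736 -0.007 0.677
outer loop
vertex 2.726 1.121 -0.11
vertex 1.591 0.067 1.115
vertex 2.61 -0.129 0.004
endloop
endfacet
facet normal 0.736 -0.007 0.677
outer loop
vertex 1.707 1.316 1.001
vertex 1.591 0.067 1.115
vertex 2.726 1.121 -0.11
endloop
endfacet

endsolid


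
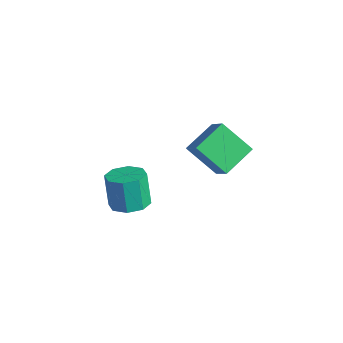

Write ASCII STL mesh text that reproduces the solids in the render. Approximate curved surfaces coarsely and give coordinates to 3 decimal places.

solid 
facet normal 0.276 -0.060 -0.959
outer loop
vertex 0.809 -2.94 -1.018
vertex 0.115 -2.351 -1.255
vertex 1.015 -2.251 -1.002
endloop
endfacet
facet normal 0.917 -0.281 0.283
outer loop
vertex 0.809 -2.94 -1.018
vertex 1.015 -2.251 -1.002
vertex 0.338 -2.838 0.612
endloop
endfacet
facet normal 0.917 -0.281 0.282
outer loop
vertex 0.338 -2.838 0.612
vertex 1.015 -2.251 -1.002
vertex 0.544 -2.149 0.629
endloop
endfacet
facet normal -0.278 0.059 0.959
outer loop
vertex 0.338 -2.838 0.612
vertex 0.544 -2.149 0.629
vertex -0.355 -2.249 0.375
endloop
endfacet
facet normal 0.276 -0.060 -0.959
outer loop
vertex 1.015 -2.251 -1.002
vertex 0.115 -2.351 -1.255
vertex 0.694 -1.62 -1.134
endloop
endfacet
facet normal 0.851 0.478 0.216
outer loop
vertex 1.015 -2.251 -1.002
vertex 0.694 -1.62 -1.134
vertex 0.544 -2.149 0.629
endloop
endfacet
facet normal 0.851 0.478 0.216
outer loop
vertex 0.544 -2.149 0.629
vertex 0.694 -1.62 -1.134
vertex 0.223 -1.518 0.497
endloop
endfacet
facet normal -0.278 0.059 0.959
outer loop
vertex 0.544 -2.149 0.629
vertex 0.223 -1.518 0.497
vertex -0.355 -2.249 0.375
endloop
endfacet
facet normal 0.277 -0.060 -0.959
outer loop
vertex 0.694 -1.62 -1.134
vertex 0.115 -2.351 -1.255
vertex 0.034 -1.418 -1.337
endloop
endfacet
facet normal 0.286 0.958 0.023
outer loop
vertex 0.694 -1.62 -1.134
vertex 0.034 -1.418 -1.337
vertex 0.223 -1.518 0.497
endloop
endfacet
facet normal 0.287 0.958 0.023
outer loop
vertex 0.223 -1.518 0.497
vertex 0.034 -1.418 -1.337
vertex -0.436 -1.316 0.293
endloop
endfacet
facet normal -0.278 0.060 0.959
outer loop
vertex 0.223 -1.518 0.497
vertex -0.436 -1.316 0.293
vertex -0.355 -2.249 0.375
endloop
endfacet
facet normal 0.277 -0.060 -0.959
outer loop
vertex 0.034 -1.418 -1.337
vertex 0.115 -2.351 -1.255
vertex -0.578 -1.762 -1.492
endloop
endfacet
facet normal -0.446 0.876 -0.183
outer loop
vertex 0.034 -1.418 -1.337
vertex -0.578 -1.762 -1.492
vertex -0.436 -1.316 0.293
endloop
endfacet
facet normal -0.445 0.876 -0.184
outer loop
vertex -0.436 -1.316 0.293
vertex -0.578 -1.762 -1.492
vertex -1.049 -1.66 0.138
endloop
endfacet
facet normal -0.276 0.060 0.959
outer loop
vertex -0.436 -1.316 0.293
vertex -1.049 -1.66 0.138
vertex -0.355 -2.249 0.375
endloop
endfacet
facet normal 0.278 -0.059 -0.959
outer loop
vertex -0.578 -1.762 -1.492
vertex 0.115 -2.351 -1.255
vertex -0.784 -2.451 -1.509
endloop
endfacet
facet normal -0.917 0.281 -0.283
outer loop
vertex -0.578 -1.762 -1.492
vertex -0.784 -2.451 -1.509
vertex -1.049 -1.66 0.138
endloop
endfacet
facet normal -0.917 0.281 -0.282
outer loop
vertex -1.049 -1.66 0.138
vertex -0.784 -2.451 -1.509
vertex -1.255 -2.349 0.122
endloop
endfacet
facet normal -0.276 0.060 0.959
outer loop
vertex -1.049 -1.66 0.138
vertex -1.255 -2.349 0.122
vertex -0.355 -2.249 0.375
endloop
endfacet
facet normal 0.278 -0.059 -0.959
outer loop
vertex -0.784 -2.451 -1.509
vertex 0.115 -2.351 -1.255
vertex -0.463 -3.082 -1.377
endloop
endfacet
facet normal -0.851 -0.478 -0.216
outer loop
vertex -0.784 -2.451 -1.509
vertex -0.463 -3.082 -1.377
vertex -1.255 -2.349 0.122
endloop
endfacet
facet normal -0.851 -0.478 -0.216
outer loop
vertex -1.255 -2.349 0.122
vertex -0.463 -3.082 -1.377
vertex -0.934 -2.98 0.254
endloop
endfacet
facet normal -0.276 0.060 0.959
outer loop
vertex -1.255 -2.349 0.122
vertex -0.934 -2.98 0.254
vertex -0.355 -2.249 0.375
endloop
endfacet
facet normal 0.278 -0.060 -0.959
outer loop
vertex -0.463 -3.082 -1.377
vertex 0.115 -2.351 -1.255
vertex 0.196 -3.284 -1.173
endloop
endfacet
facet normal -0.287 -0.958 -0.023
outer loop
vertex -0.463 -3.082 -1.377
vertex 0.196 -3.284 -1.173
vertex -0.934 -2.98 0.254
endloop
endfacet
facet normal -0.286 -0.958 -0.023
outer loop
vertex -0.934 -2.98 0.254
vertex 0.196 -3.284 -1.173
vertex -0.274 -3.182 0.457
endloop
endfacet
facet normal -0.277 0.060 0.959
outer loop
vertex -0.934 -2.98 0.254
vertex -0.274 -3.182 0.457
vertex -0.355 -2.249 0.375
endloop
endfacet
facet normal 0.276 -0.060 -0.959
outer loop
vertex 0.196 -3.284 -1.173
vertex 0.115 -2.351 -1.255
vertex 0.809 -2.94 -1.018
endloop
endfacet
facet normal 0.445 -0.876 0.183
outer loop
vertex 0.196 -3.284 -1.173
vertex 0.809 -2.94 -1.018
vertex -0.274 -3.182 0.457
endloop
endfacet
facet normal 0.446 -0.876 0.184
outer loop
vertex -0.274 -3.182 0.457
vertex 0.809 -2.94 -1.018
vertex 0.338 -2.838 0.612
endloop
endfacet
facet normal -0.277 0.060 0.959
outer loop
vertex -0.274 -3.182 0.457
vertex 0.338 -2.838 0.612
vertex -0.355 -2.249 0.375
endloop
endfacet
facet normal -0.645 -0.398 0.653
outer loop
vertex -0.759 3.156 0.952
vertex -1.839 3.353 0.005
vertex -0.451 1.523 0.26
endloop
endfacet
facet normal 0.745 -0.136 0.653
outer loop
vertex 0.819 2.307 -1.025
vertex -0.759 3.156 0.952
vertex -0.451 1.523 0.26
endloop
endfacet
facet normal -0.645 -0.398 0.653
outer loop
vertex -0.451 1.523 0.26
vertex -1.839 3.353 0.005
vertex -1.531 1.72 -0.686
endloop
endfacet
facet normal 0.171 -0.907 -0.384
outer loop
vertex -1.531 1.72 -0.686
vertex 0.819 2.307 -1.025
vertex -0.451 1.523 0.26
endloop
endfacet
facet normal -0.171 0.907 0.384
outer loop
vertex -0.759 3.156 0.952
vertex -0.569 4.137 -1.28
vertex -1.839 3.353 0.005
endloop
endfacet
facet normal 0.745 -0.136 0.653
outer loop
vertex 0.511 3.94 -0.334
vertex -0.759 3.156 0.952
vertex 0.819 2.307 -1.025
endloop
endfacet
facet normal -0.171 0.907 0.384
outer loop
vertex 0.511 3.94 -0.334
vertex -0.569 4.137 -1.28
vertex -0.759 3.156 0.952
endloop
endfacet
facet normal -0.745 0.136 -0.653
outer loop
vertex -1.839 3.353 0.005
vertex -0.569 4.137 -1.28
vertex -1.531 1.72 -0.686
endloop
endfacet
facet normal 0.171 -0.907 -0.384
outer loop
vertex -0.261 2.504 -1.972
vertex 0.819 2.307 -1.025
vertex -1.531 1.72 -0.686
endloop
endfacet
facet normal -0.745 0.136 -0.653
outer loop
vertex -1.531 1.72 -0.686
vertex -0.569 4.137 -1.28
vertex -0.261 2.504 -1.972
endloop
endfacet
facet normal 0.645 0.398 -0.653
outer loop
vertex -0.261 2.504 -1.972
vertex 0.511 3.94 -0.334
vertex 0.819 2.307 -1.025
endloop
endfacet
facet normal 0.644 0.398 -0.653
outer loop
vertex -0.569 4.137 -1.28
vertex 0.511 3.94 -0.334
vertex -0.261 2.504 -1.972
endloop
endfacet

endsolid


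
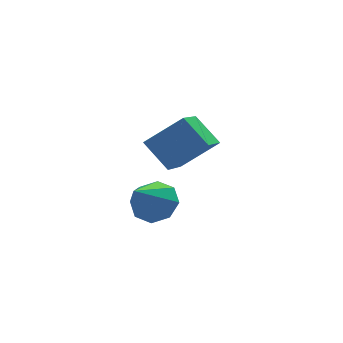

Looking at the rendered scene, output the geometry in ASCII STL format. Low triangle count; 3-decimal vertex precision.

solid 
facet normal -0.454 -0.755 0.474
outer loop
vertex -0.861 -4.581 -0.471
vertex -1.4 -3.736 0.358
vertex -2.107 -4.435 -1.431
endloop
endfacet
facet normal 0.415 -0.650 -0.637
outer loop
vertex -1.26 -3.024 -2.318
vertex -0.861 -4.581 -0.471
vertex -2.107 -4.435 -1.431
endloop
endfacet
facet normal -0.453 -0.755 0.474
outer loop
vertex -2.107 -4.435 -1.431
vertex -1.4 -3.736 0.358
vertex -2.647 -3.591 -0.603
endloop
endfacet
facet normal -0.789 0.091 -0.608
outer loop
vertex -2.647 -3.591 -0.603
vertex -1.26 -3.024 -2.318
vertex -2.107 -4.435 -1.431
endloop
endfacet
facet normal 0.789 -0.092 0.607
outer loop
vertex -0.861 -4.581 -0.471
vertex -0.553 -2.325 -0.529
vertex -1.4 -3.736 0.358
endloop
endfacet
facet normal 0.415 -0.649 -0.637
outer loop
vertex -0.013 -3.169 -1.357
vertex -0.861 -4.581 -0.471
vertex -1.26 -3.024 -2.318
endloop
endfacet
facet normal 0.789 -0.092 0.608
outer loop
vertex -0.013 -3.169 -1.357
vertex -0.553 -2.325 -0.529
vertex -0.861 -4.581 -0.471
endloop
endfacet
facet normal -0.415 0.650 0.637
outer loop
vertex -1.4 -3.736 0.358
vertex -0.553 -2.325 -0.529
vertex -2.647 -3.591 -0.603
endloop
endfacet
facet normal -0.789 0.093 -0.607
outer loop
vertex -1.799 -2.179 -1.489
vertex -1.26 -3.024 -2.318
vertex -2.647 -3.591 -0.603
endloop
endfacet
facet normal -0.415 0.649 0.637
outer loop
vertex -2.647 -3.591 -0.603
vertex -0.553 -2.325 -0.529
vertex -1.799 -2.179 -1.489
endloop
endfacet
facet normal 0.453 0.755 -0.474
outer loop
vertex -1.799 -2.179 -1.489
vertex -0.013 -3.169 -1.357
vertex -1.26 -3.024 -2.318
endloop
endfacet
facet normal 0.453 0.755 -0.474
outer loop
vertex -0.553 -2.325 -0.529
vertex -0.013 -3.169 -1.357
vertex -1.799 -2.179 -1.489
endloop
endfacet
facet normal 0.524 0.472 -0.710
outer loop
vertex -1.24 -2.796 -4.176
vertex -1.919 -2.295 -4.344
vertex -1.244 -2.247 -3.814
endloop
endfacet
facet normal 0.561 -0.453 0.693
outer loop
vertex -1.24 -2.796 -4.176
vertex -1.244 -2.247 -3.814
vertex -2.841 -3.125 -3.096
endloop
endfacet
facet normal 0.524 0.472 -0.709
outer loop
vertex -1.244 -2.247 -3.814
vertex -1.919 -2.295 -4.344
vertex -1.643 -1.726 -3.762
endloop
endfacet
facet normal 0.330 0.160 0.930
outer loop
vertex -1.244 -2.247 -3.814
vertex -1.643 -1.726 -3.762
vertex -2.841 -3.125 -3.096
endloop
endfacet
facet normal 0.525 0.471 -0.709
outer loop
vertex -1.643 -1.726 -3.762
vertex -1.919 -2.295 -4.344
vertex -2.203 -1.538 -4.052
endloop
endfacet
facet normal -0.221 0.567 0.794
outer loop
vertex -1.643 -1.726 -3.762
vertex -2.203 -1.538 -4.052
vertex -2.841 -3.125 -3.096
endloop
endfacet
facet normal 0.525 0.470 -0.710
outer loop
vertex -2.203 -1.538 -4.052
vertex -1.919 -2.295 -4.344
vertex -2.597 -1.794 -4.513
endloop
endfacet
facet normal -0.768 0.528 0.363
outer loop
vertex -2.203 -1.538 -4.052
vertex -2.597 -1.794 -4.513
vertex -2.841 -3.125 -3.096
endloop
endfacet
facet normal 0.524 0.470 -0.710
outer loop
vertex -2.597 -1.794 -4.513
vertex -1.919 -2.295 -4.344
vertex -2.594 -2.344 -4.875
endloop
endfacet
facet normal -0.992 0.066 -0.109
outer loop
vertex -2.597 -1.794 -4.513
vertex -2.594 -2.344 -4.875
vertex -2.841 -3.125 -3.096
endloop
endfacet
facet normal 0.524 0.472 -0.709
outer loop
vertex -2.594 -2.344 -4.875
vertex -1.919 -2.295 -4.344
vertex -2.195 -2.865 -4.927
endloop
endfacet
facet normal -0.761 -0.548 -0.346
outer loop
vertex -2.594 -2.344 -4.875
vertex -2.195 -2.865 -4.927
vertex -2.841 -3.125 -3.096
endloop
endfacet
facet normal 0.524 0.472 -0.709
outer loop
vertex -2.195 -2.865 -4.927
vertex -1.919 -2.295 -4.344
vertex -1.634 -3.052 -4.637
endloop
endfacet
facet normal -0.210 -0.955 -0.210
outer loop
vertex -2.195 -2.865 -4.927
vertex -1.634 -3.052 -4.637
vertex -2.841 -3.125 -3.096
endloop
endfacet
facet normal 0.524 0.472 -0.709
outer loop
vertex -1.634 -3.052 -4.637
vertex -1.919 -2.295 -4.344
vertex -1.24 -2.796 -4.176
endloop
endfacet
facet normal 0.337 -0.915 0.220
outer loop
vertex -1.634 -3.052 -4.637
vertex -1.24 -2.796 -4.176
vertex -2.841 -3.125 -3.096
endloop
endfacet

endsolid


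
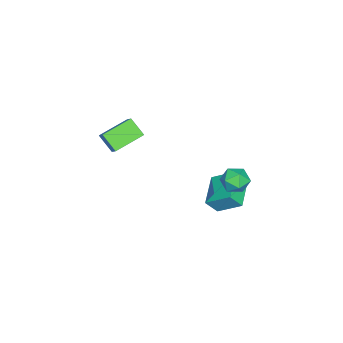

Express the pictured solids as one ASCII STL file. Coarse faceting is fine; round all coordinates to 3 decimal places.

solid 
facet normal -0.564 -0.498 -0.659
outer loop
vertex 0.316 -5.116 -1.203
vertex -1.334 -4.005 -0.629
vertex 0.618 -4.163 -2.182
endloop
endfacet
facet normal 0.797 -0.537 -0.277
outer loop
vertex 1.194 -3.655 -1.511
vertex 0.316 -5.116 -1.203
vertex 0.618 -4.163 -2.182
endloop
endfacet
facet normal -0.564 -0.498 -0.658
outer loop
vertex 0.618 -4.163 -2.182
vertex -1.334 -4.005 -0.629
vertex -1.032 -3.052 -1.609
endloop
endfacet
facet normal 0.215 0.681 -0.700
outer loop
vertex -1.032 -3.052 -1.609
vertex 1.194 -3.655 -1.511
vertex 0.618 -4.163 -2.182
endloop
endfacet
facet normal -0.215 -0.681 0.700
outer loop
vertex 0.316 -5.116 -1.203
vertex -0.758 -3.497 0.042
vertex -1.334 -4.005 -0.629
endloop
endfacet
facet normal 0.797 -0.537 -0.277
outer loop
vertex 0.892 -4.608 -0.531
vertex 0.316 -5.116 -1.203
vertex 1.194 -3.655 -1.511
endloop
endfacet
facet normal -0.216 -0.681 0.700
outer loop
vertex 0.892 -4.608 -0.531
vertex -0.758 -3.497 0.042
vertex 0.316 -5.116 -1.203
endloop
endfacet
facet normal -0.797 0.537 0.277
outer loop
vertex -1.334 -4.005 -0.629
vertex -0.758 -3.497 0.042
vertex -1.032 -3.052 -1.609
endloop
endfacet
facet normal 0.215 0.681 -0.700
outer loop
vertex -0.456 -2.544 -0.937
vertex 1.194 -3.655 -1.511
vertex -1.032 -3.052 -1.609
endloop
endfacet
facet normal -0.797 0.537 0.277
outer loop
vertex -1.032 -3.052 -1.609
vertex -0.758 -3.497 0.042
vertex -0.456 -2.544 -0.937
endloop
endfacet
facet normal 0.564 0.498 0.658
outer loop
vertex -0.456 -2.544 -0.937
vertex 0.892 -4.608 -0.531
vertex 1.194 -3.655 -1.511
endloop
endfacet
facet normal 0.564 0.498 0.659
outer loop
vertex -0.758 -3.497 0.042
vertex 0.892 -4.608 -0.531
vertex -0.456 -2.544 -0.937
endloop
endfacet
facet normal -0.999 0.039 0.031
outer loop
vertex 0.459 4.175 -2.183
vertex 0.436 3.285 -1.806
vertex 0.484 4.055 -1.223
endloop
endfacet
facet normal -0.716 0.690 0.105
outer loop
vertex 0.459 4.175 -2.183
vertex 0.484 4.055 -1.223
vertex 1.056 4.713 -1.644
endloop
endfacet
facet normal -0.316 0.823 -0.471
outer loop
vertex 0.459 4.175 -2.183
vertex 1.056 4.713 -1.644
vertex 1.361 4.348 -2.486
endloop
endfacet
facet normal -0.351 0.255 -0.901
outer loop
vertex 0.459 4.175 -2.183
vertex 1.361 4.348 -2.486
vertex 0.978 3.466 -2.586
endloop
endfacet
facet normal -0.773 -0.230 -0.591
outer loop
vertex 0.459 4.175 -2.183
vertex 0.978 3.466 -2.586
vertex 0.436 3.285 -1.806
endloop
endfacet
facet normal -0.286 0.680 0.675
outer loop
vertex 1.056 4.713 -1.644
vertex 0.484 4.055 -1.223
vertex 1.402 4.154 -0.934
endloop
endfacet
facet normal -0.743 -0.374 0.555
outer loop
vertex 0.484 4.055 -1.223
vertex 0.436 3.285 -1.806
vertex 1.019 3.272 -1.034
endloop
endfacet
facet normal -0.379 -0.808 -0.451
outer loop
vertex 0.436 3.285 -1.806
vertex 0.978 3.466 -2.586
vertex 1.324 2.907 -1.876
endloop
endfacet
facet normal 0.302 -0.023 -0.953
outer loop
vertex 0.978 3.466 -2.586
vertex 1.361 4.348 -2.486
vertex 1.896 3.565 -2.297
endloop
endfacet
facet normal 0.361 0.896 -0.258
outer loop
vertex 1.361 4.348 -2.486
vertex 1.056 4.713 -1.644
vertex 1.944 4.335 -1.714
endloop
endfacet
facet normal 0.351 -0.255 0.901
outer loop
vertex 1.921 3.445 -1.337
vertex 1.402 4.154 -0.934
vertex 1.019 3.272 -1.034
endloop
endfacet
facet normal 0.316 -0.823 0.471
outer loop
vertex 1.921 3.445 -1.337
vertex 1.019 3.272 -1.034
vertex 1.324 2.907 -1.876
endloop
endfacet
facet normal 0.716 -0.690 -0.105
outer loop
vertex 1.921 3.445 -1.337
vertex 1.324 2.907 -1.876
vertex 1.896 3.565 -2.297
endloop
endfacet
facet normal 0.999 -0.039 -0.031
outer loop
vertex 1.921 3.445 -1.337
vertex 1.896 3.565 -2.297
vertex 1.944 4.335 -1.714
endloop
endfacet
facet normal 0.773 0.230 0.591
outer loop
vertex 1.921 3.445 -1.337
vertex 1.944 4.335 -1.714
vertex 1.402 4.154 -0.934
endloop
endfacet
facet normal -0.302 0.023 0.953
outer loop
vertex 1.019 3.272 -1.034
vertex 1.402 4.154 -0.934
vertex 0.484 4.055 -1.223
endloop
endfacet
facet normal -0.361 -0.896 0.258
outer loop
vertex 1.324 2.907 -1.876
vertex 1.019 3.272 -1.034
vertex 0.436 3.285 -1.806
endloop
endfacet
facet normal 0.286 -0.680 -0.675
outer loop
vertex 1.896 3.565 -2.297
vertex 1.324 2.907 -1.876
vertex 0.978 3.466 -2.586
endloop
endfacet
facet normal 0.743 0.374 -0.555
outer loop
vertex 1.944 4.335 -1.714
vertex 1.896 3.565 -2.297
vertex 1.361 4.348 -2.486
endloop
endfacet
facet normal 0.379 0.808 0.451
outer loop
vertex 1.402 4.154 -0.934
vertex 1.944 4.335 -1.714
vertex 1.056 4.713 -1.644
endloop
endfacet
facet normal -0.336 0.536 -0.775
outer loop
vertex -0.996 3.814 -3.535
vertex 1.019 4.211 -4.135
vertex -1.009 2.29 -4.583
endloop
endfacet
facet normal -0.942 -0.185 0.281
outer loop
vertex -0.619 1.669 -3.685
vertex -0.996 3.814 -3.535
vertex -1.009 2.29 -4.583
endloop
endfacet
facet normal -0.337 0.536 -0.774
outer loop
vertex -1.009 2.29 -4.583
vertex 1.019 4.211 -4.135
vertex 1.006 2.687 -5.184
endloop
endfacet
facet normal -0.007 -0.824 -0.567
outer loop
vertex 1.006 2.687 -5.184
vertex -0.619 1.669 -3.685
vertex -1.009 2.29 -4.583
endloop
endfacet
facet normal 0.006 0.824 0.567
outer loop
vertex -0.996 3.814 -3.535
vertex 1.409 3.59 -3.237
vertex 1.019 4.211 -4.135
endloop
endfacet
facet normal -0.942 -0.185 0.281
outer loop
vertex -0.606 3.193 -2.636
vertex -0.996 3.814 -3.535
vertex -0.619 1.669 -3.685
endloop
endfacet
facet normal 0.007 0.824 0.566
outer loop
vertex -0.606 3.193 -2.636
vertex 1.409 3.59 -3.237
vertex -0.996 3.814 -3.535
endloop
endfacet
facet normal 0.942 0.185 -0.281
outer loop
vertex 1.019 4.211 -4.135
vertex 1.409 3.59 -3.237
vertex 1.006 2.687 -5.184
endloop
endfacet
facet normal -0.006 -0.824 -0.566
outer loop
vertex 1.396 2.066 -4.285
vertex -0.619 1.669 -3.685
vertex 1.006 2.687 -5.184
endloop
endfacet
facet normal 0.942 0.185 -0.281
outer loop
vertex 1.006 2.687 -5.184
vertex 1.409 3.59 -3.237
vertex 1.396 2.066 -4.285
endloop
endfacet
facet normal 0.336 -0.536 0.774
outer loop
vertex 1.396 2.066 -4.285
vertex -0.606 3.193 -2.636
vertex -0.619 1.669 -3.685
endloop
endfacet
facet normal 0.337 -0.536 0.775
outer loop
vertex 1.409 3.59 -3.237
vertex -0.606 3.193 -2.636
vertex 1.396 2.066 -4.285
endloop
endfacet

endsolid
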